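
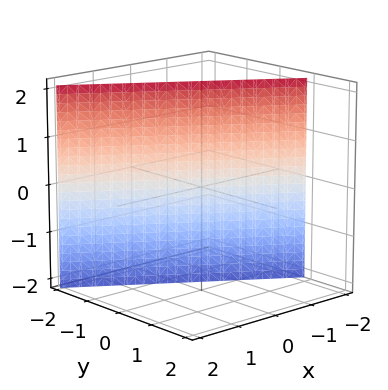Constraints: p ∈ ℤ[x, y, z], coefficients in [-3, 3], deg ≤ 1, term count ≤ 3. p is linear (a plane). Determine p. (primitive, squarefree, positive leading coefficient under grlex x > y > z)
2*x + 3*y + 2

deg p = 1. The surface is flat (a plane).
Observable constraints: it misses every integer gridline on the z-axis; it meets the x-axis at x = -1 (among the integer gridlines).
These observations pin down the coefficients.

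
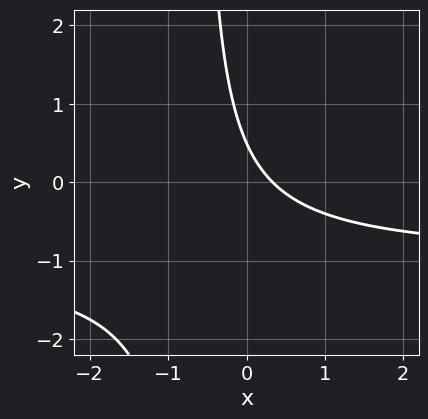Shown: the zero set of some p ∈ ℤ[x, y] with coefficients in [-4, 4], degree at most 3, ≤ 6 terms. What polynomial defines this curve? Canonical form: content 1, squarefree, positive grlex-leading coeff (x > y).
The degree is 2 — the shape is more complex than any degree-1 curve.
Solving for integer coefficients yields p as stated.

3*x*y + 3*x + 2*y - 1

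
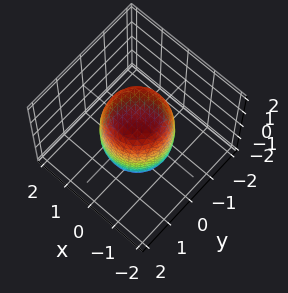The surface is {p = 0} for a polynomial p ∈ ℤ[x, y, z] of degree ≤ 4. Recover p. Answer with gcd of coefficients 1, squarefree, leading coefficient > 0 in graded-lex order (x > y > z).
2*x^4 + 4*x^2*y^2 + 2*y^4 - x^2 - y^2 + z^2 - 2

deg p = 4.
Symmetries: rotational symmetry about the z-axis ⇒ p depends on x, y only through x² + y².
From the visible intercepts: a circular section at z = 0 has radius between 1 and 2.
Assembling these constraints gives the stated polynomial.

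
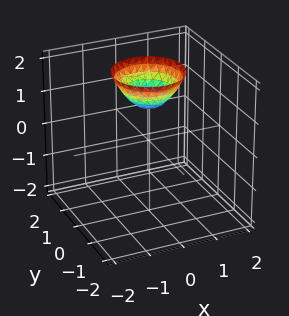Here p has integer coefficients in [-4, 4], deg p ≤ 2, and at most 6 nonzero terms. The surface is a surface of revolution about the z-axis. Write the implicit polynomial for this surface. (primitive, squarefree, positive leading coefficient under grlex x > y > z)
x^2 + y^2 - z + 1

(a) deg p = 2. No degree-1 surface has this shape.
(b) Symmetry: every cross-section ⟂ z is a circle, so x, y appear only via x² + y².
(c) Reading off the gridlines: a circular section at z = 2 has radius exactly 1; it meets the z-axis at z = 1 (among the integer gridlines); it misses every integer gridline on the x-axis.
(d) Fitting integer coefficients to these (and the overall shape) gives p.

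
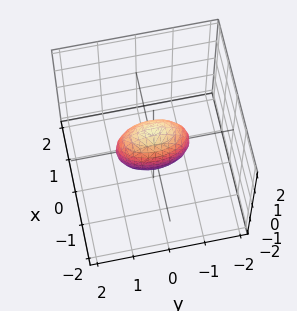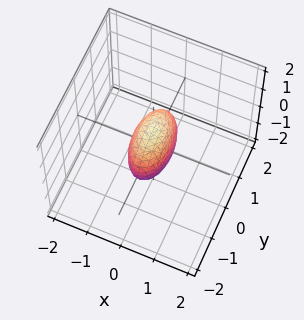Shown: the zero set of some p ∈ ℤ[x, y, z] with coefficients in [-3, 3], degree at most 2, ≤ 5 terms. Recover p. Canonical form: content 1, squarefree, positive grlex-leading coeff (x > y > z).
3*x^2 + y^2 + z^2 - 1

First, the degree is 2 — a closed, bounded, convex surface; a quadric.
Next, symmetries: mirror symmetry x ↦ −x ⇒ only even powers of x; the z ↦ −z reflection is a symmetry, so z appears only in even powers; the y ↦ −y reflection is a symmetry, so y appears only in even powers.
Then, reading off the gridlines: among the integer gridlines, it crosses the y-axis at y ∈ {-1, 1}; the z-axis gridline crossings are at z ∈ {-1, 1}.
Finally, fitting integer coefficients to these (and the overall shape) gives p.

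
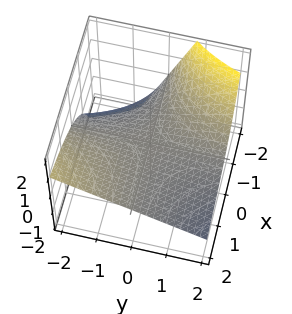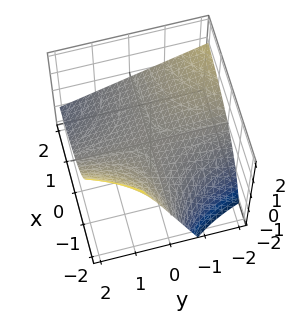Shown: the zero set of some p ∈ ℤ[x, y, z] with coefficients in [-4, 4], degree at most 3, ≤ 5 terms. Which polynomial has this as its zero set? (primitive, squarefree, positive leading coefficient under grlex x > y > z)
x*y + x*z + 3*z

1. The degree is 2 — the shape is more complex than any degree-1 surface.
2. From the axis intercepts and sections: one z-axis crossing is at z = 0; the visible x-axis segment lies entirely on the surface; the visible y-axis segment lies entirely on the surface.
3. The integer polynomial consistent with all of this is the stated p.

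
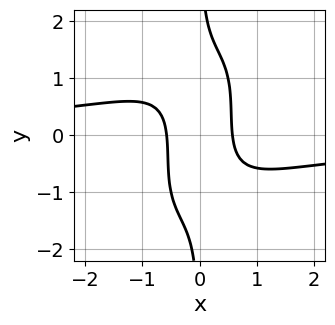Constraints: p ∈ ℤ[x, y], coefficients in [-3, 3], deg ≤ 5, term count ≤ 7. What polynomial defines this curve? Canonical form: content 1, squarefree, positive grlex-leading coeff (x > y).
2*x^3*y - 2*x^2*y^2 + x*y^3 + 3*x^2 - 1

1. The degree is 4 — the shape is more complex than any degree-3 curve.
2. Against the integer gridlines: no y-intercept at any integer in the box.
3. Putting this together gives p.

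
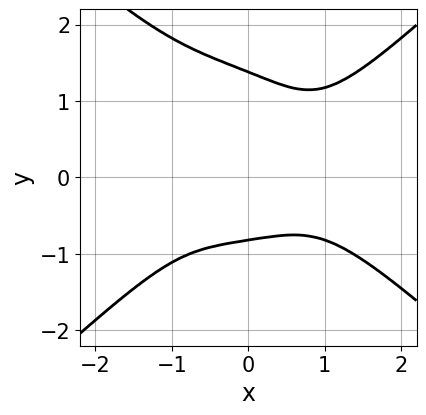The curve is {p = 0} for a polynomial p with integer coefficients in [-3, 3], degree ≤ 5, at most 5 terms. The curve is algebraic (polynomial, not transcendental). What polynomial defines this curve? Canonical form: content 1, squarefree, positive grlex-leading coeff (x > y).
(a) Degree: the shape is more complex than any degree-3 curve, so deg p = 4.
(b) Against the integer gridlines: no x-intercept at any integer in the box.
(c) Putting this together gives p.

2*x^4 - 3*y^4 - 3*x*y^2 + 3*y^3 + 3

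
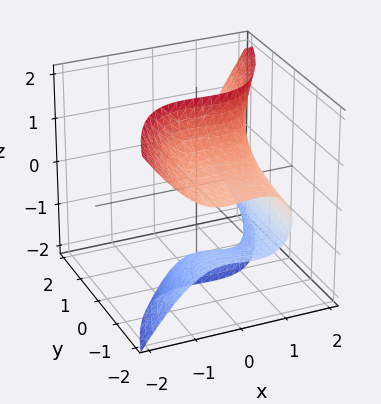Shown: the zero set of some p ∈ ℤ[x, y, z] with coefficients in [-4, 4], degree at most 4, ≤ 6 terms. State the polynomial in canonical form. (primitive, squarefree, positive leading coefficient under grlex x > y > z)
1. Degree: a generic line meets the surface in up to 3 points, so deg p = 3.
2. Observable constraints: it misses every integer gridline on the z-axis; it misses every integer gridline on the y-axis.
3. Fitting integer coefficients to these (and the overall shape) gives p.

3*x^3 - 3*y*z^2 - x - 3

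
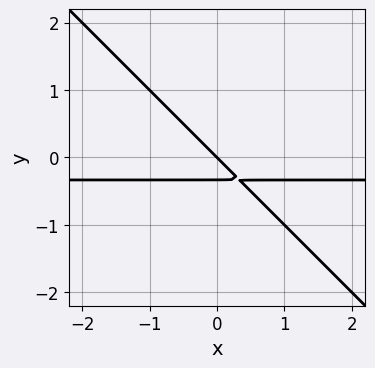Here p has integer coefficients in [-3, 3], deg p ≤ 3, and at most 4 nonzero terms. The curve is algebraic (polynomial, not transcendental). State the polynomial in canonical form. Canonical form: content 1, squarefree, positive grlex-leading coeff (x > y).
First, the degree is 2 — a generic line meets the curve in up to 2 points.
Next, reading off the gridlines: it crosses the x-axis at the gridline x = 0; one y-axis crossing is at y = 0.
Finally, together with the visible shape, these determine p as stated.

3*x*y + 3*y^2 + x + y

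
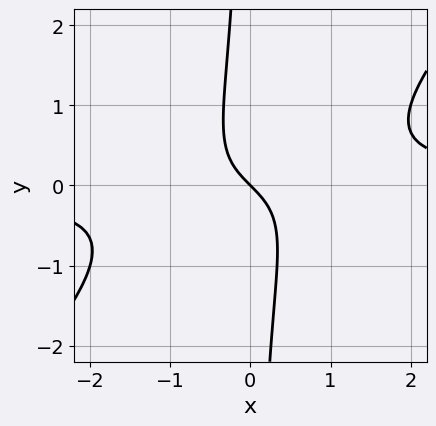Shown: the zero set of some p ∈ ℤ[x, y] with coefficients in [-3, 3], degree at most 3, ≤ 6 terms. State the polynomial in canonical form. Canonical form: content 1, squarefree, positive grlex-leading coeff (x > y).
First, deg p = 3.
Next, reading off the gridlines: it crosses the x-axis at the gridline x = 0; it crosses the y-axis at the gridline y = 0.
Finally, putting this together gives p.

3*x^2*y - 3*x*y^2 - 2*x - 2*y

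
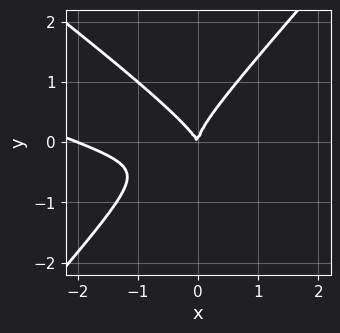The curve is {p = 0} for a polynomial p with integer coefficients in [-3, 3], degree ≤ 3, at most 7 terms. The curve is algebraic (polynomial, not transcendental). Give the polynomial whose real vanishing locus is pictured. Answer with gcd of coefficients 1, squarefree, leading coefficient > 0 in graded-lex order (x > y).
x^3 + 3*x^2*y - 3*y^3 + 2*x^2 + x*y

1. The degree is 3 — no degree-2 curve has this shape.
2. Against the integer gridlines: one y-axis crossing is at y = 0; the x-axis gridline crossings are at x ∈ {-2, 0}.
3. Matching integer coefficients to the picture gives p.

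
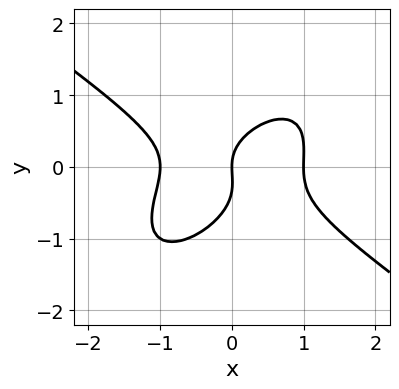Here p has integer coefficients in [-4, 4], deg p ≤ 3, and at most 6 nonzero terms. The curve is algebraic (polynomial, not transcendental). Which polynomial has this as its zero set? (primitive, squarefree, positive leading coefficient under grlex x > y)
2*x^3 - 2*x*y^2 + 3*y^3 + y^2 - 2*x

(a) Degree: no degree-2 curve has this shape, so deg p = 3.
(b) From the axis intercepts and sections: it meets the y-axis at y = 0 (among the integer gridlines); among the integer gridlines, it crosses the x-axis at x ∈ {-1, 0, 1}.
(c) Fitting integer coefficients to these (and the overall shape) gives p.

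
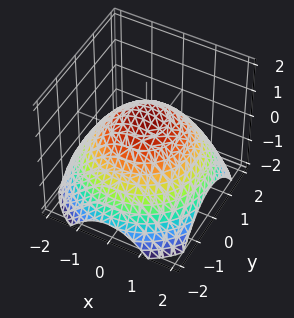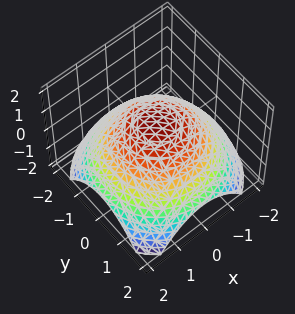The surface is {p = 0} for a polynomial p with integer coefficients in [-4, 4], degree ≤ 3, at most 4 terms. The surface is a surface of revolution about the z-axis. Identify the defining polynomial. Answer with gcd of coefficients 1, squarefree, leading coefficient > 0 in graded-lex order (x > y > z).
First, deg p = 2. No degree-1 surface has this shape.
Then, by symmetry, every cross-section ⟂ z is a circle, so x, y appear only via x² + y².
Then, checking where it meets the axes: a circular section at z = 0 has radius between 1 and 2; one z-axis crossing is at z = 1.
Finally, putting this together gives p.

x^2 + y^2 + 2*z - 2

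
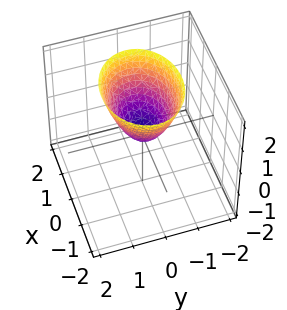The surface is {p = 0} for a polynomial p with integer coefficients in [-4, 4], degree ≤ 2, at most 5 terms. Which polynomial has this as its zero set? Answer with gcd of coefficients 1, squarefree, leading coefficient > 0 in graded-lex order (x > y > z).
2*x^2 + 3*y^2 - 2*z

deg p = 2. A paraboloid; a quadric.
Symmetries: it's symmetric under y → −y, forcing even powers of y; it's symmetric under x → −x, forcing even powers of x.
From the axis intercepts and sections: it crosses the z-axis at the gridline z = 0; one x-axis crossing is at x = 0.
Together with the visible shape, these determine p as stated.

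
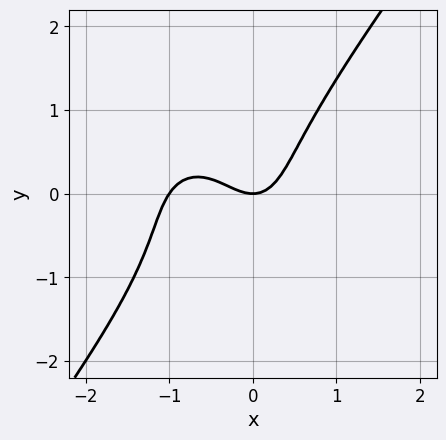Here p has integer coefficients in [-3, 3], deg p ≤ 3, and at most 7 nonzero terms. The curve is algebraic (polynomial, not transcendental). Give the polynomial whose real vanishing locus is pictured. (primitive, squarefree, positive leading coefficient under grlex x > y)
3*x^3 + x*y^2 - 2*y^3 + 3*x^2 - 2*y

Degree: a generic line meets the curve in up to 3 points, so deg p = 3.
Checking where it meets the axes: it crosses the y-axis at the gridline y = 0; among the integer gridlines, it crosses the x-axis at x ∈ {-1, 0}.
Fitting integer coefficients to these (and the overall shape) gives p.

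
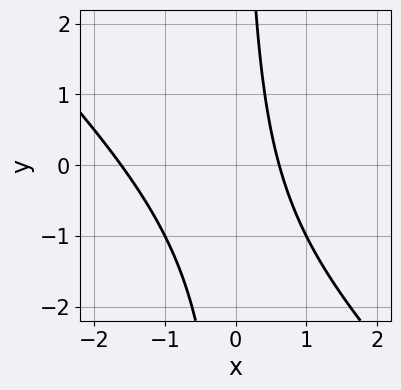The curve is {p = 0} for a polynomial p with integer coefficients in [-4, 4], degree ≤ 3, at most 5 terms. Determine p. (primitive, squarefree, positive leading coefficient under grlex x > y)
x^2 + x*y + x - 1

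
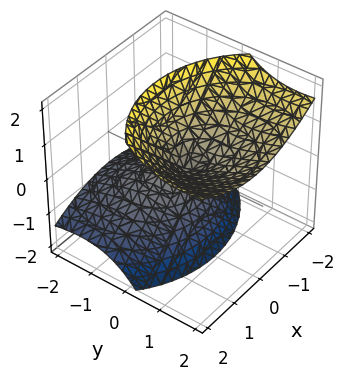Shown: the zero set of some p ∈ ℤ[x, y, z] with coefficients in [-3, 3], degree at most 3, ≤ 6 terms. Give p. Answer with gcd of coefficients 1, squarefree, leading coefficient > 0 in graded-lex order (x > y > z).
The degree is 2 — no degree-1 surface has this shape.
Reading off the gridlines: it meets the z-axis at z = 0 (among the integer gridlines); one x-axis crossing is at x = 0; it crosses the y-axis at the gridline y = 0.
These observations pin down the coefficients.

x^2 + y^2 - 2*y*z - z^2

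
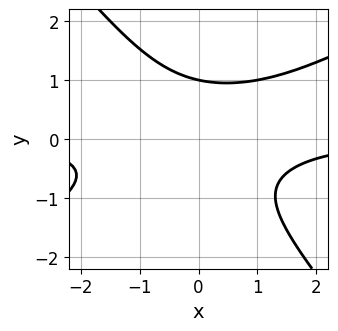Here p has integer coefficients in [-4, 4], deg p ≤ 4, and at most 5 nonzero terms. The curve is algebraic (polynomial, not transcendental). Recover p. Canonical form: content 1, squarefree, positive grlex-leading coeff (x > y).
1. Degree: a generic line meets the curve in up to 3 points, so deg p = 3.
2. Checking where it meets the axes: it crosses the y-axis at the gridline y = 1; no x-intercept at any integer in the box.
3. Solving for integer coefficients yields p as stated.

2*x^2*y - 2*x*y^2 - 3*y^3 + 3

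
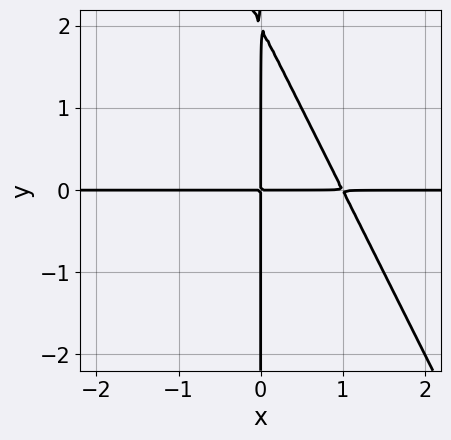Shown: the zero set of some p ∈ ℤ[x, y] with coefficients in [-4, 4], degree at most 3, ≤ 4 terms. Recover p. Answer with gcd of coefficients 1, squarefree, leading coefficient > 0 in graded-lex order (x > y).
2*x^2*y + x*y^2 - 2*x*y

(a) The degree is 3 — no degree-2 curve has this shape.
(b) Checking where it meets the axes: the visible x-axis segment lies entirely on the curve; the visible y-axis segment lies entirely on the curve.
(c) Putting this together gives p.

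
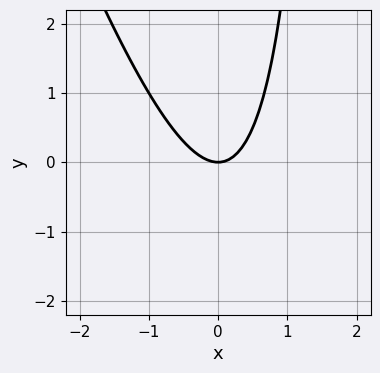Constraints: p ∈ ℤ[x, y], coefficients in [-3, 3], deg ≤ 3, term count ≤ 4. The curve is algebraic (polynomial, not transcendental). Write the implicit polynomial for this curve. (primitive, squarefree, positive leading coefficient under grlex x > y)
3*x^2 + x*y - 2*y

(a) deg p = 2. A generic line meets the curve in up to 2 points.
(b) Reading off the gridlines: it crosses the y-axis at the gridline y = 0; one x-axis crossing is at x = 0.
(c) Together with the visible shape, these determine p as stated.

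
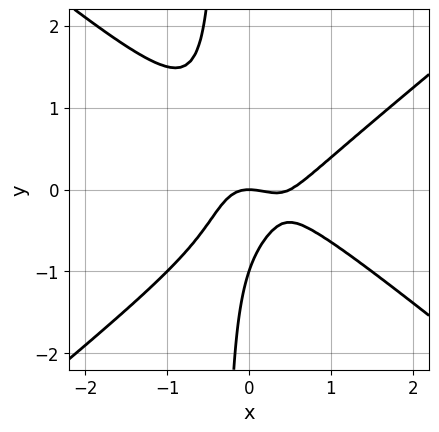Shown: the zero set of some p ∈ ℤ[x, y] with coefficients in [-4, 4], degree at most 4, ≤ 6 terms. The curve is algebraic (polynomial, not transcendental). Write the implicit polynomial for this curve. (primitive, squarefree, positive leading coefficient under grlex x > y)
2*x^3 - 3*x*y^2 - x^2 - y^2 - y

1. Degree: the shape is more complex than any degree-2 curve, so deg p = 3.
2. From the axis intercepts and sections: among the integer gridlines, it crosses the y-axis at y ∈ {-1, 0}; it meets the x-axis at x = 0 (among the integer gridlines).
3. Putting this together gives p.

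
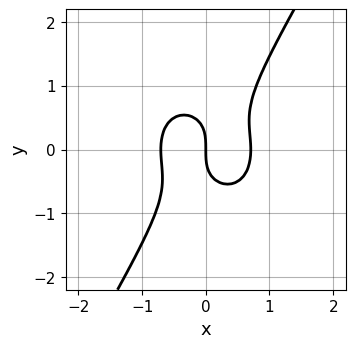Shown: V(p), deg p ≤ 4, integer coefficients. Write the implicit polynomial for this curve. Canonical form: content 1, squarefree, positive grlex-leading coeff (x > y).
1. Degree: no degree-2 curve has this shape, so deg p = 3.
2. Checking where it meets the axes: one x-axis crossing is at x = 0; it meets the y-axis at y = 0 (among the integer gridlines).
3. Matching integer coefficients to the picture gives p.

2*x^3 + x*y^2 - y^3 - x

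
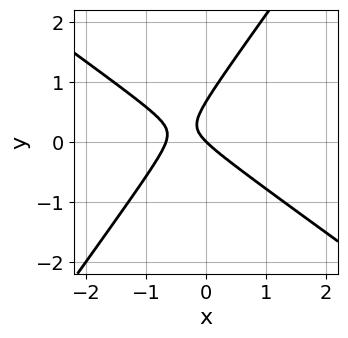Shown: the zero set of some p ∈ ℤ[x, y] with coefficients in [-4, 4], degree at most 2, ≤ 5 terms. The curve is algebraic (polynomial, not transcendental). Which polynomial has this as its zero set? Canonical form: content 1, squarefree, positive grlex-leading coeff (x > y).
3*x^2 + 2*x*y - 3*y^2 + 2*x + 2*y

1. deg p = 2. A generic line meets the curve in up to 2 points.
2. From the visible intercepts: one x-axis crossing is at x = 0; one y-axis crossing is at y = 0.
3. Solving for integer coefficients yields p as stated.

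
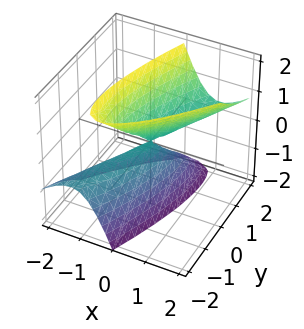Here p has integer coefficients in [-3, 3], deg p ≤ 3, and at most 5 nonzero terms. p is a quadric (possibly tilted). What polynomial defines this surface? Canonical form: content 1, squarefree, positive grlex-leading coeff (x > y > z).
3*x^2 - 3*x*y - 2*x*z + y^2 - z^2

First, the degree is 2 — a generic line meets the surface in up to 2 points.
Then, from the axis intercepts and sections: it crosses the x-axis at the gridline x = 0; it crosses the z-axis at the gridline z = 0; one y-axis crossing is at y = 0.
Finally, matching integer coefficients to the picture gives p.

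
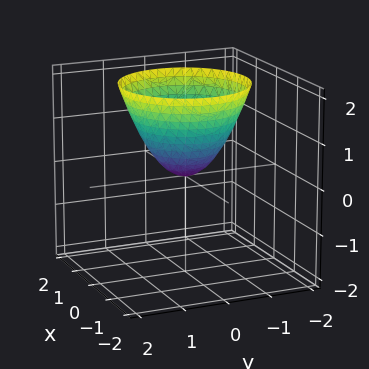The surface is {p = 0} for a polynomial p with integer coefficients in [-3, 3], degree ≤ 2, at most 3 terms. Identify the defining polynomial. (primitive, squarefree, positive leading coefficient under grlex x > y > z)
(a) deg p = 2.
(b) By symmetry, the z-axis is an axis of rotation, so x and y enter only as x² + y².
(c) Against the integer gridlines: it meets the z-axis at z = 0 (among the integer gridlines); a circular section at z = 2 has radius between 1 and 2; one y-axis crossing is at y = 0.
(d) Matching integer coefficients to the picture gives p.

x^2 + y^2 - z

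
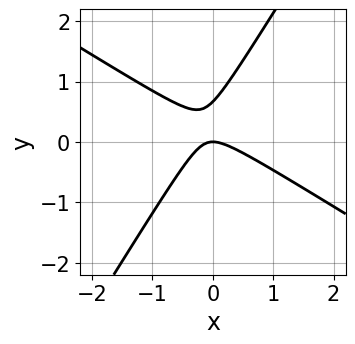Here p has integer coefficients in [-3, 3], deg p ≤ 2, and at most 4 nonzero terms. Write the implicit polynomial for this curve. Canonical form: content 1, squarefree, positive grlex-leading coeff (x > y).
1. Degree: a generic line meets the curve in up to 2 points, so deg p = 2.
2. Observable constraints: it crosses the y-axis at the gridline y = 0; it crosses the x-axis at the gridline x = 0.
3. Together with the visible shape, these determine p as stated.

3*x^2 + 3*x*y - 3*y^2 + 2*y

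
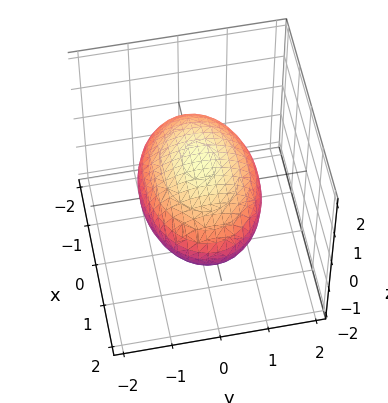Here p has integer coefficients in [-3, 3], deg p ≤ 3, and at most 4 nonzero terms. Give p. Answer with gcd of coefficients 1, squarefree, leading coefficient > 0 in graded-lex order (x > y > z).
x^2 + 2*y^2 + 3*z^2 - 3

First, the degree is 2 — a closed, bounded, convex surface; a quadric.
Next, symmetries: mirror symmetry x ↦ −x ⇒ only even powers of x; it's symmetric under z → −z, forcing even powers of z; the y ↦ −y reflection is a symmetry, so y appears only in even powers.
Next, from the visible intercepts: the z-axis gridline crossings are at z ∈ {-1, 1}.
Finally, together with the visible shape, these determine p as stated.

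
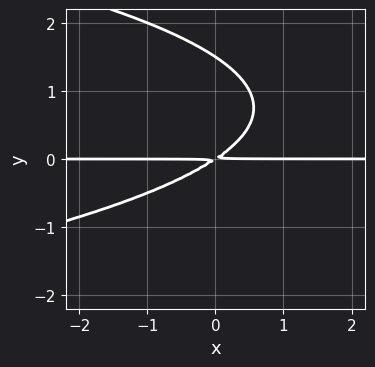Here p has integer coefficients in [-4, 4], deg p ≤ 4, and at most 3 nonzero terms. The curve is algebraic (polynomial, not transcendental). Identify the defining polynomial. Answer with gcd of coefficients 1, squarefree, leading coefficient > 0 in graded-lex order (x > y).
2*y^3 + 2*x*y - 3*y^2

(a) Degree: no degree-2 curve has this shape, so deg p = 3.
(b) Observable constraints: the visible x-axis segment lies entirely on the curve.
(c) Together with the visible shape, these determine p as stated.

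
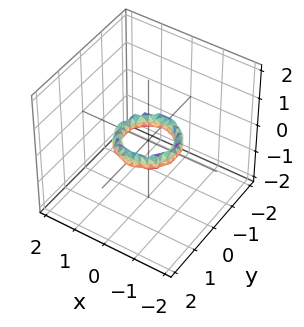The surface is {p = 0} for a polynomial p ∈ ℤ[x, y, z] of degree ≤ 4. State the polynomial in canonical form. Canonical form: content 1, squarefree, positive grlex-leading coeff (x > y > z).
2*x^4 + 4*x^2*y^2 + 2*y^4 - 3*x^2 - 3*y^2 + 2*z^2 + 1

(a) The degree is 4 — a generic line meets the surface in up to 4 points.
(b) By symmetry, every cross-section ⟂ z is a circle, so x, y appear only via x² + y².
(c) Observable constraints: the y-axis gridline crossings are at y ∈ {-1, 1}; the surface avoids every integer z-axis point in the box.
(d) Putting this together gives p. Check: (1, 0, 0) on the x-axis lies on the surface, and p(1, 0, 0) = 0. ✓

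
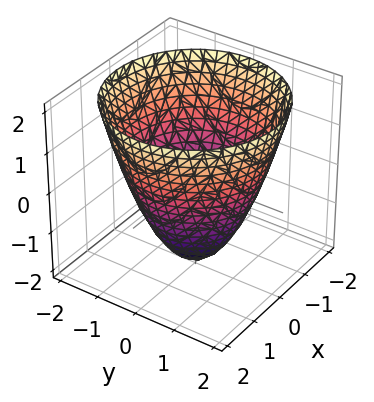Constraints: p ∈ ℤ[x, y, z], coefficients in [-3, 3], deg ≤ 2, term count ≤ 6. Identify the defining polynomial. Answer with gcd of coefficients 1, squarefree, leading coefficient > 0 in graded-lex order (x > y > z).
x^2 + y^2 - z - 2

(a) deg p = 2.
(b) By symmetry, the surface is invariant under rotation about z: p = q(x² + y², z).
(c) Against the integer gridlines: a circular section at z = 0 has radius between 1 and 2; it meets the z-axis at z = -2 (among the integer gridlines).
(d) Together with the visible shape, these determine p as stated.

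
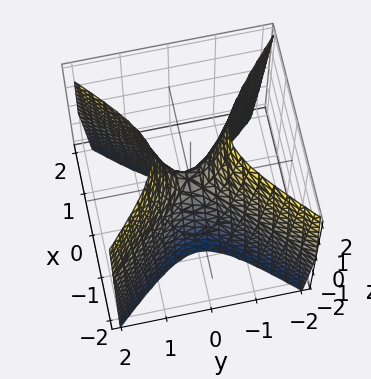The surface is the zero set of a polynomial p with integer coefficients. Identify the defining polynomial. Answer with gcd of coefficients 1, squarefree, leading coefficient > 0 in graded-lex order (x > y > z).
deg p = 2. A saddle surface; a quadric.
Symmetries: mirror symmetry x ↦ −x ⇒ only even powers of x; mirror symmetry y ↦ −y ⇒ only even powers of y.
Reading off the gridlines: it meets the y-axis at y = 0 (among the integer gridlines); it crosses the x-axis at the gridline x = 0; it crosses the z-axis at the gridline z = 0.
The integer polynomial consistent with all of this is the stated p.

3*x^2 - 3*y^2 + z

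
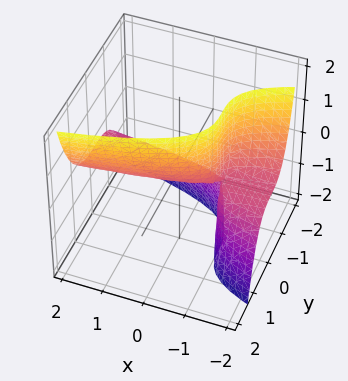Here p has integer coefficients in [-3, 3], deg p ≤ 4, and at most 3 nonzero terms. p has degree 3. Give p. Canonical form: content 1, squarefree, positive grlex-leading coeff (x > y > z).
1. deg p = 3. No degree-2 surface has this shape.
2. Checking where it meets the axes: it meets the y-axis at y = 0 (among the integer gridlines); every point of the x-axis in the box is on the surface; one z-axis crossing is at z = 0.
3. The integer polynomial consistent with all of this is the stated p.

y^3 - x*z - z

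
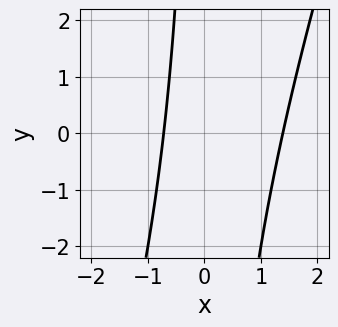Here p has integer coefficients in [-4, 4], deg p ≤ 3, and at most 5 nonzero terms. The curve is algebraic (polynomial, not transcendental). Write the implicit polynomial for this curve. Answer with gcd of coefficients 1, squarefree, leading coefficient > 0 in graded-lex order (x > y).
(a) Degree: the shape is more complex than any degree-1 curve, so deg p = 2.
(b) Against the integer gridlines: it misses every integer gridline on the y-axis.
(c) Putting this together gives p.

3*x^2 - x*y - 2*x - 3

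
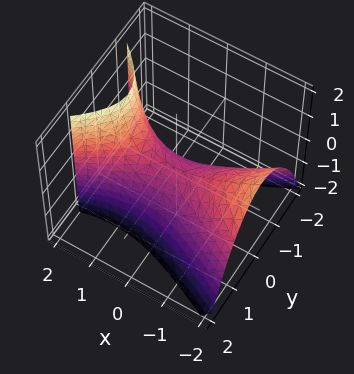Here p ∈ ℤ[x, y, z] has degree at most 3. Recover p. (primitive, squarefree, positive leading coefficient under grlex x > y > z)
First, the degree is 2 — the shape is more complex than any degree-1 surface.
Then, from the axis intercepts and sections: it crosses the x-axis at the gridline x = 0; it crosses the z-axis at the gridline z = 0; one y-axis crossing is at y = 0.
Finally, fitting integer coefficients to these (and the overall shape) gives p.

x^2 + x*z - 3*y^2 - 2*z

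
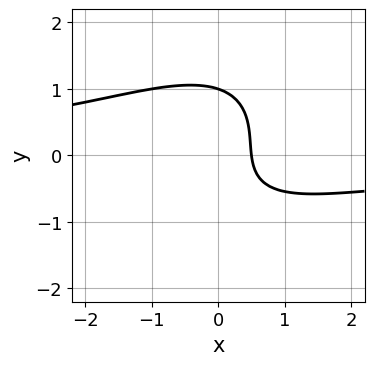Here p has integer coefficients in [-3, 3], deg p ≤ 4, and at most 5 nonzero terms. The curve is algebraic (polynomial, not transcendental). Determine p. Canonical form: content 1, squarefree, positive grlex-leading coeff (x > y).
First, deg p = 3.
Then, from the visible intercepts: it crosses the y-axis at the gridline y = 1.
Finally, together with the visible shape, these determine p as stated.

x^2*y - x*y^2 + y^3 + 2*x - 1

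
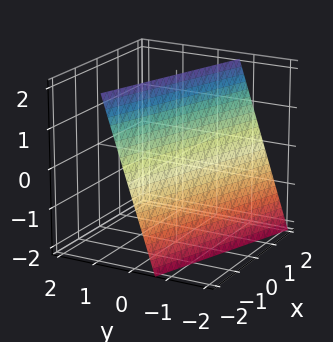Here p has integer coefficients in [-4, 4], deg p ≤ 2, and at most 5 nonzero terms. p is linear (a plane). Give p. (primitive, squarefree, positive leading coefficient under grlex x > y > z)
x + 3*y - z + 2

(a) deg p = 1. The surface is flat (a plane).
(b) From the visible intercepts: it meets the x-axis at x = -2 (among the integer gridlines); it meets the z-axis at z = 2 (among the integer gridlines).
(c) Matching integer coefficients to the picture gives p.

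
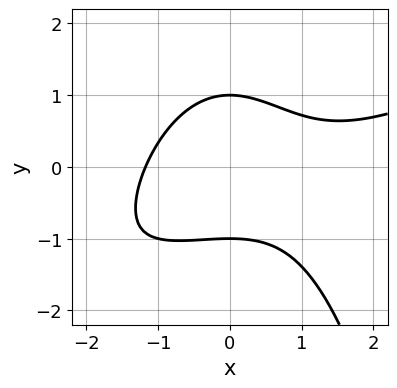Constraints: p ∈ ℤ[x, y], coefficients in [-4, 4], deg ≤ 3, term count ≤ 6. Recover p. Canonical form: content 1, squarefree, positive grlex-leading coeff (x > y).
1. Degree: a generic line meets the curve in up to 3 points, so deg p = 3.
2. From the visible intercepts: among the integer gridlines, it crosses the y-axis at y ∈ {-1, 1}.
3. Together with the visible shape, these determine p as stated.

x^3 - 2*x^2*y - x^2 - 3*y^2 + 3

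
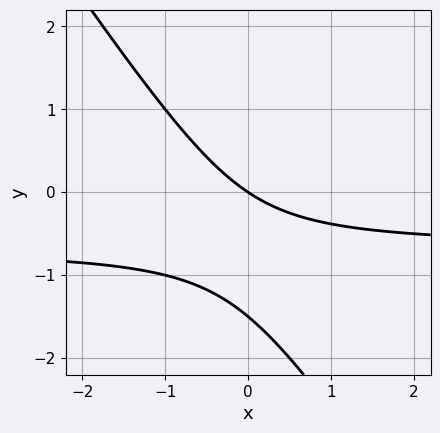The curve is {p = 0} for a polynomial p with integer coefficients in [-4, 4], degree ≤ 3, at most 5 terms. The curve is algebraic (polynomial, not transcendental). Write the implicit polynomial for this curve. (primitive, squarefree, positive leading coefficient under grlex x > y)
3*x*y + 2*y^2 + 2*x + 3*y

deg p = 2.
Observable constraints: it crosses the y-axis at the gridline y = 0; one x-axis crossing is at x = 0.
Putting this together gives p.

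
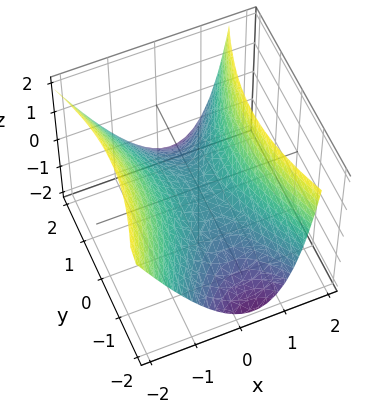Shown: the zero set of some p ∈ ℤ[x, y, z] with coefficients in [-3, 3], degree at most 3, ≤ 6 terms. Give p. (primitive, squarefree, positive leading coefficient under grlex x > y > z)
(a) The degree is 2 — no degree-1 surface has this shape.
(b) From the visible intercepts: it crosses the x-axis at the gridline x = 0; it meets the y-axis at y = 0 (among the integer gridlines).
(c) Putting this together gives p.

3*x^2 + x*z - y^2 - 3*z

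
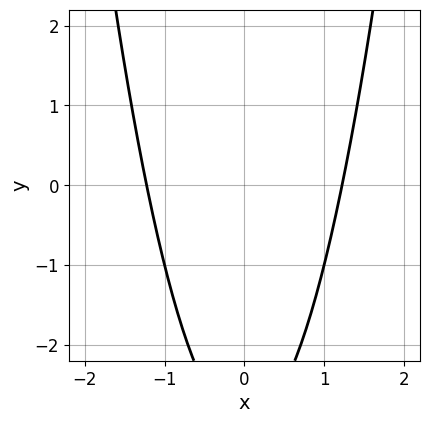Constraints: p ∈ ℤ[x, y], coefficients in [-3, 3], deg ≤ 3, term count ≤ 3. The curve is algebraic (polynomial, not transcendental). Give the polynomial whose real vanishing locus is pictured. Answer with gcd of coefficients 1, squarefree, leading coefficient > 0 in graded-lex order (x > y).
2*x^2 - y - 3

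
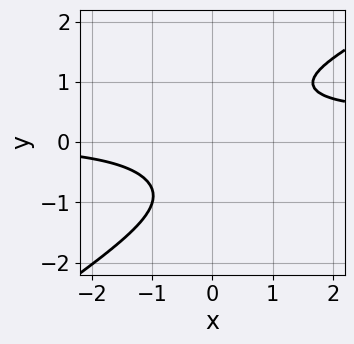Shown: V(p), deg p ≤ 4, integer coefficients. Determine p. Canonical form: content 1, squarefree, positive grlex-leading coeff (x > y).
x^2*y^2 - 2*y^4 - x^2*y + 3*x*y - 3

(a) deg p = 4. A generic line meets the curve in up to 4 points.
(b) Observable constraints: no y-intercept at any integer in the box; it misses every integer gridline on the x-axis.
(c) Solving for integer coefficients yields p as stated.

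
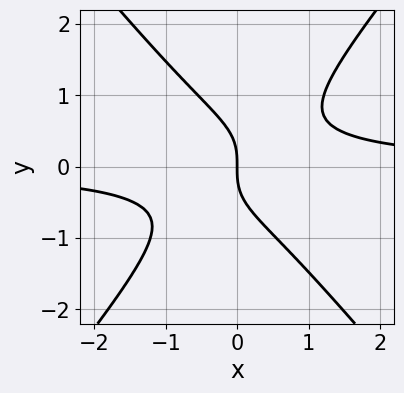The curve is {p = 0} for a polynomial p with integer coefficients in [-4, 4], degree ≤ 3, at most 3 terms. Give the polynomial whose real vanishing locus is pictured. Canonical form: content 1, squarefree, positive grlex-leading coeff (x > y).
First, deg p = 3. The shape is more complex than any degree-2 curve.
Then, from the visible intercepts: one y-axis crossing is at y = 0; it meets the x-axis at x = 0 (among the integer gridlines).
Finally, fitting integer coefficients to these (and the overall shape) gives p.

3*x^2*y - 2*y^3 - 2*x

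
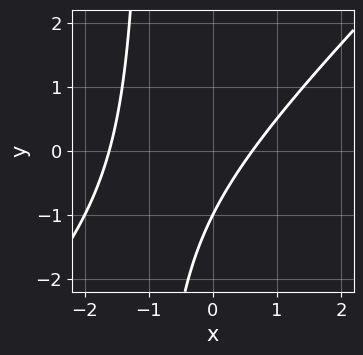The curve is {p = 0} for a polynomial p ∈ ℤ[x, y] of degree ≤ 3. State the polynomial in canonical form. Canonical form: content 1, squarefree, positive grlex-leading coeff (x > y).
x^2 - x*y + x - y - 1

(a) Degree: the shape is more complex than any degree-1 curve, so deg p = 2.
(b) From the axis intercepts and sections: one y-axis crossing is at y = -1.
(c) Together with the visible shape, these determine p as stated.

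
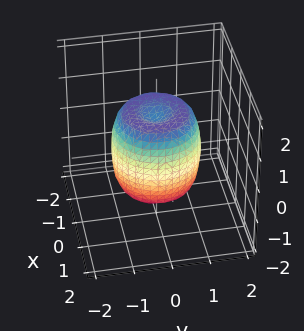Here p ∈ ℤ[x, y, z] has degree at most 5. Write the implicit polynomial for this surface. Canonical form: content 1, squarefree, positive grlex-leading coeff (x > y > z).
2*x^4 + 4*x^2*y^2 + 2*y^4 - 2*x^2 - 2*y^2 + z^2 - 1

First, deg p = 4. The shape is more complex than any degree-3 surface.
Then, by symmetry, every cross-section ⟂ z is a circle, so x, y appear only via x² + y².
Then, checking where it meets the axes: the z-axis gridline crossings are at z ∈ {-1, 1}; a circular section at z = 0 has radius between 1 and 2.
Finally, putting this together gives p.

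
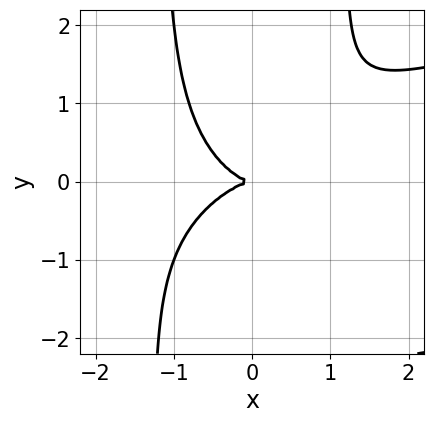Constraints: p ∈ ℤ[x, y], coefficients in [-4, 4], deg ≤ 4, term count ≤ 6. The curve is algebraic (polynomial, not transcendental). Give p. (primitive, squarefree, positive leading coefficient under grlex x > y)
2*x^2*y^2 - 2*x^3 + x^2*y - 3*y^2

First, degree: no degree-3 curve has this shape, so deg p = 4.
Then, from the visible intercepts: it meets the x-axis at x = 0 (among the integer gridlines); it meets the y-axis at y = 0 (among the integer gridlines).
Finally, solving for integer coefficients yields p as stated.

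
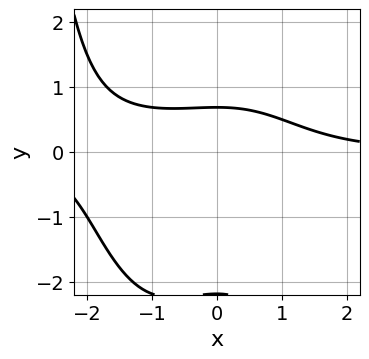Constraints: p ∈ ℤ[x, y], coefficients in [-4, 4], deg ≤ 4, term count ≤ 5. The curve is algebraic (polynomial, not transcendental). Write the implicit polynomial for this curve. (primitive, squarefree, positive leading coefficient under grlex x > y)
1. deg p = 4. A generic line meets the curve in up to 4 points.
2. From the axis intercepts and sections: the curve avoids every integer x-axis point in the box.
3. Putting this together gives p.

x^3*y + x^2*y + 2*y^2 + 3*y - 3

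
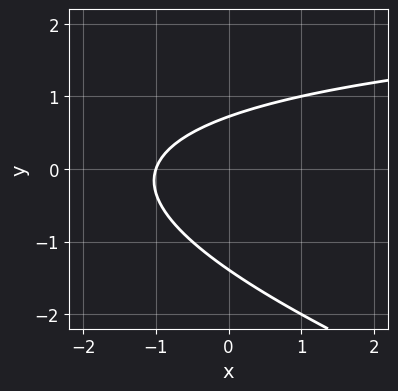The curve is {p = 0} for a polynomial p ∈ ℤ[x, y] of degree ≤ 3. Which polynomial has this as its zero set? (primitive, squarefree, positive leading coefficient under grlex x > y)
(a) Degree: no degree-1 curve has this shape, so deg p = 2.
(b) Checking where it meets the axes: one x-axis crossing is at x = -1.
(c) Assembling these constraints gives the stated polynomial.

x*y + 3*y^2 - 3*x + 2*y - 3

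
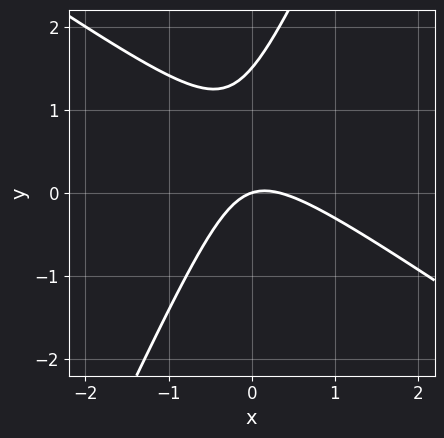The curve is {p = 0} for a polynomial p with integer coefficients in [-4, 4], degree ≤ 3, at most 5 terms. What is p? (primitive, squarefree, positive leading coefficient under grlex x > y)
3*x^2 + 3*x*y - 2*y^2 - x + 3*y

(a) The degree is 2 — a generic line meets the curve in up to 2 points.
(b) Against the integer gridlines: one x-axis crossing is at x = 0; it meets the y-axis at y = 0 (among the integer gridlines).
(c) Together with the visible shape, these determine p as stated.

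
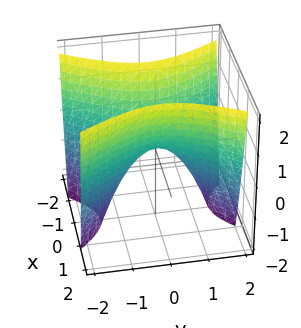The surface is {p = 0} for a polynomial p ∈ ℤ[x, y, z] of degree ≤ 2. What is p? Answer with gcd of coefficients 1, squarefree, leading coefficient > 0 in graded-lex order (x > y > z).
2*x^2 - y^2 - z

First, degree: a saddle surface; a quadric, so deg p = 2.
Next, symmetries: it's symmetric under x → −x, forcing even powers of x; it's symmetric under y → −y, forcing even powers of y.
Then, reading off the gridlines: one z-axis crossing is at z = 0; it crosses the x-axis at the gridline x = 0.
Finally, the integer polynomial consistent with all of this is the stated p.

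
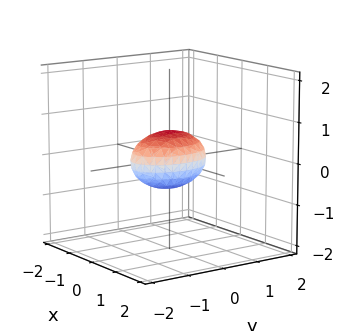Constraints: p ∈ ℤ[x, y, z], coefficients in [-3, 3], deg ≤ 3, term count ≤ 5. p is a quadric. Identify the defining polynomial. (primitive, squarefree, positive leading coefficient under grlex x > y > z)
2*x^2 + y^2 + 2*z^2 - 1

First, deg p = 2.
Then, symmetries: mirror symmetry x ↦ −x ⇒ only even powers of x; it's symmetric under z → −z, forcing even powers of z; it's symmetric under y → −y, forcing even powers of y.
Next, observable constraints: among the integer gridlines, it crosses the y-axis at y ∈ {-1, 1}.
Finally, together with the visible shape, these determine p as stated.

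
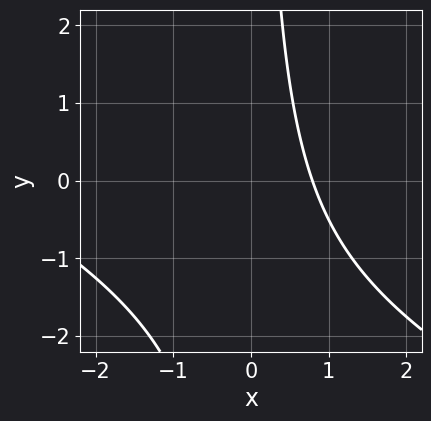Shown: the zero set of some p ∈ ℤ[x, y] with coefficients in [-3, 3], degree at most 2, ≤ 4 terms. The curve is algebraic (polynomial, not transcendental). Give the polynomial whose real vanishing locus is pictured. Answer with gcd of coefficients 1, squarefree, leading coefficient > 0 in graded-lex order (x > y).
x^2 + 2*x*y + 3*x - 3

(a) Degree: no degree-1 curve has this shape, so deg p = 2.
(b) From the axis intercepts and sections: it misses every integer gridline on the y-axis.
(c) These observations pin down the coefficients.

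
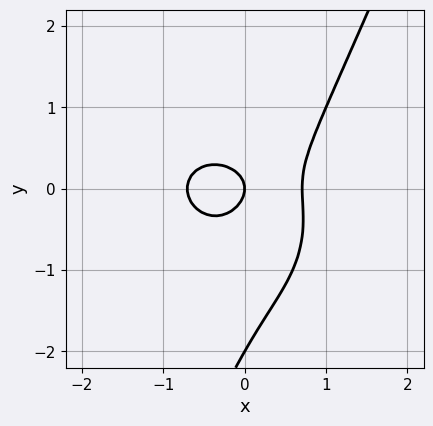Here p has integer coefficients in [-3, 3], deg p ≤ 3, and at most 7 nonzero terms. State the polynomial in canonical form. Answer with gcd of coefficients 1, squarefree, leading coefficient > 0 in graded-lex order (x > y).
First, the degree is 3 — the shape is more complex than any degree-2 curve.
Then, from the axis intercepts and sections: it meets the x-axis at x = 0 (among the integer gridlines); among the integer gridlines, it crosses the y-axis at y ∈ {-2, 0}.
Finally, matching integer coefficients to the picture gives p.

2*x^3 + 2*x*y^2 - y^3 - 2*y^2 - x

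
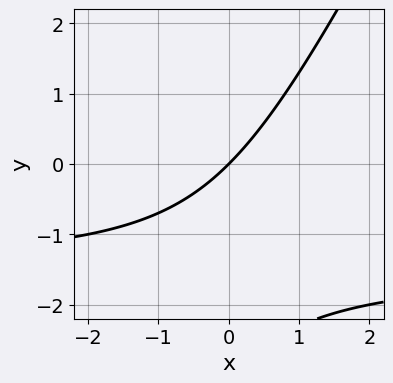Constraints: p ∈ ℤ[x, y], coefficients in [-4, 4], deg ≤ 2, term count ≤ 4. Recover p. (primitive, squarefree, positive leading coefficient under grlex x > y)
1. The degree is 2 — no degree-1 curve has this shape.
2. Against the integer gridlines: it crosses the y-axis at the gridline y = 0; one x-axis crossing is at x = 0.
3. Matching integer coefficients to the picture gives p.

2*x*y - y^2 + 3*x - 3*y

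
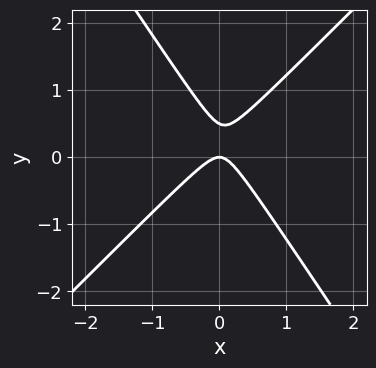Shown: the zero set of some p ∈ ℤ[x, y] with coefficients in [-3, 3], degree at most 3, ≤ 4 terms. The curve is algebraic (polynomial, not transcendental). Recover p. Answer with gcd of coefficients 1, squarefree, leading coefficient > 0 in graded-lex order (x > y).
3*x^2 - x*y - 2*y^2 + y

First, deg p = 2. No degree-1 curve has this shape.
Then, reading off the gridlines: one y-axis crossing is at y = 0; one x-axis crossing is at x = 0.
Finally, these observations pin down the coefficients.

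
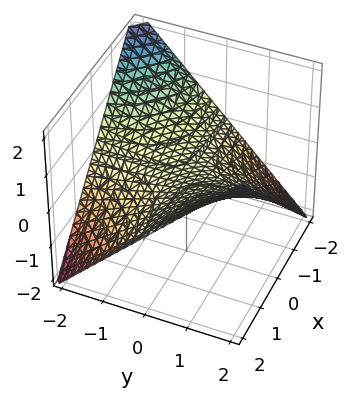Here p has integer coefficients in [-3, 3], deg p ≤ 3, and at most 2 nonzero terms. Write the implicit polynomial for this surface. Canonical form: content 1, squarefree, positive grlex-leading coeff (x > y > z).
(a) The degree is 2 — a saddle surface; a quadric.
(b) Checking where it meets the axes: it crosses the z-axis at the gridline z = 0; every point of the x-axis in the box is on the surface.
(c) The integer polynomial consistent with all of this is the stated p. Check: (0, 2, 0) on the y-axis lies on the surface, and p(0, 2, 0) = 0. ✓

x*y - 2*z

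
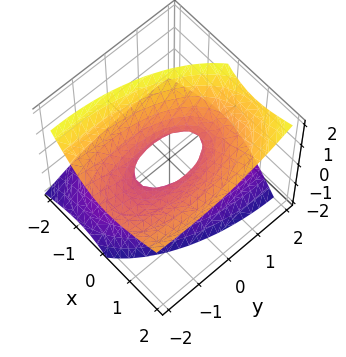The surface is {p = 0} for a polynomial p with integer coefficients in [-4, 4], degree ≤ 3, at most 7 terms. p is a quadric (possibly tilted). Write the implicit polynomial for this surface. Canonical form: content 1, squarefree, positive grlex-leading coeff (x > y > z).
(a) The degree is 2 — a generic line meets the surface in up to 2 points.
(b) From the visible intercepts: among the integer gridlines, it crosses the y-axis at y ∈ {-1, 1}; no z-intercept at any integer in the box.
(c) The integer polynomial consistent with all of this is the stated p.

3*x^2 - 3*x*z + y^2 + 2*y*z - 3*z^2 - 1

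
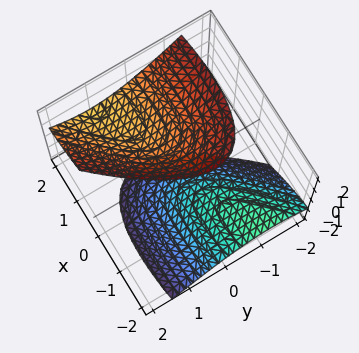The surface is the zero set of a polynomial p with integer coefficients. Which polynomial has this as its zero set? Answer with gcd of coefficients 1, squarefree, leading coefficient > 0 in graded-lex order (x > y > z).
x^2 - 3*x*y - 3*x*z + 3*y^2 - 2*z^2 + 3

First, I count 2 distinct pieces. Treating them together as one polynomial.
Next, degree: the shape is more complex than any degree-1 surface, so deg p = 2.
Next, checking where it meets the axes: no x-intercept at any integer in the box; no y-intercept at any integer in the box.
Finally, solving for integer coefficients yields p as stated.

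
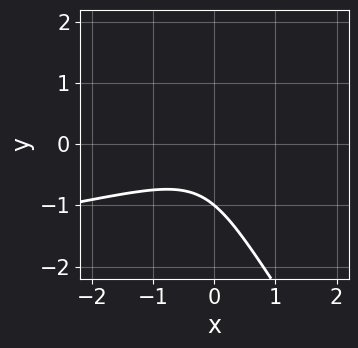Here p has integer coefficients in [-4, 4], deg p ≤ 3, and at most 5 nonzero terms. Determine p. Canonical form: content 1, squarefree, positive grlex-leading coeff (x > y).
3*x*y^2 + 2*y^3 + 2*x^2 - 2*x*y + 2

First, the degree is 3 — the shape is more complex than any degree-2 curve.
Next, from the visible intercepts: it crosses the y-axis at the gridline y = -1; the curve avoids every integer x-axis point in the box.
Finally, matching integer coefficients to the picture gives p.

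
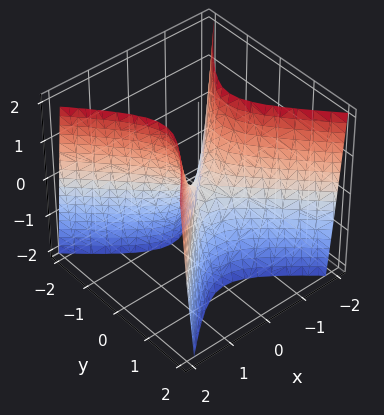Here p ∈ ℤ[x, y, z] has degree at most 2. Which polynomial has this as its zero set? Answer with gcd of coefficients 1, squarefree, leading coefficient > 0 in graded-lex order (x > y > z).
(a) The degree is 2 — a saddle surface; a quadric.
(b) Symmetries: it's symmetric under y → −y, forcing even powers of y; mirror symmetry x ↦ −x ⇒ only even powers of x.
(c) From the visible intercepts: one x-axis crossing is at x = 0; it meets the y-axis at y = 0 (among the integer gridlines); it meets the z-axis at z = 0 (among the integer gridlines).
(d) Together with the visible shape, these determine p as stated.

3*x^2 - 3*y^2 - z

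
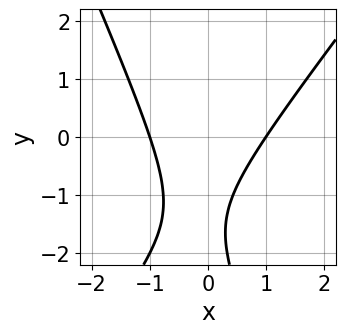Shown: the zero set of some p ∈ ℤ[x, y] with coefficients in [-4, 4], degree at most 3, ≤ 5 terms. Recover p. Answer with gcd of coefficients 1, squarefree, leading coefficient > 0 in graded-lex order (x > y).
3*x^2 - x*y - y^2 - 3*y - 3

1. deg p = 2. No degree-1 curve has this shape.
2. Reading off the gridlines: the x-axis gridline crossings are at x ∈ {-1, 1}; the curve avoids every integer y-axis point in the box.
3. The integer polynomial consistent with all of this is the stated p.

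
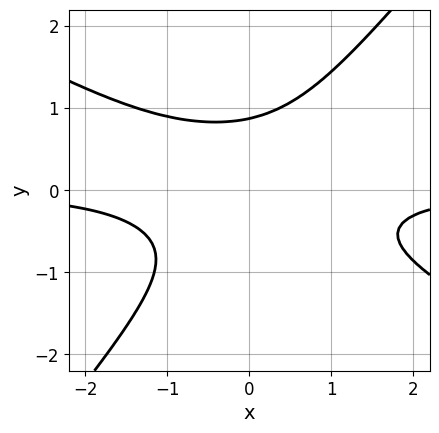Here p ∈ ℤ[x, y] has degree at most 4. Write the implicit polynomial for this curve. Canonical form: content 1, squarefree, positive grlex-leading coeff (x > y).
2*x^2*y + 2*x*y^2 - 3*y^3 + 2

1. Degree: a generic line meets the curve in up to 3 points, so deg p = 3.
2. Observable constraints: it misses every integer gridline on the x-axis.
3. Putting this together gives p.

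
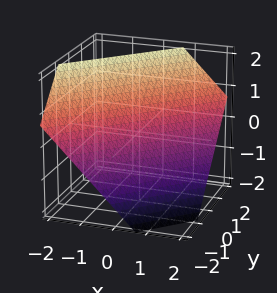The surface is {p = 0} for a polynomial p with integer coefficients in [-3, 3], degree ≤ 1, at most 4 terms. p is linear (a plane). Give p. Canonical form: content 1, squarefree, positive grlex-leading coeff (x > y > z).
3*x - 3*y + 3*z - 2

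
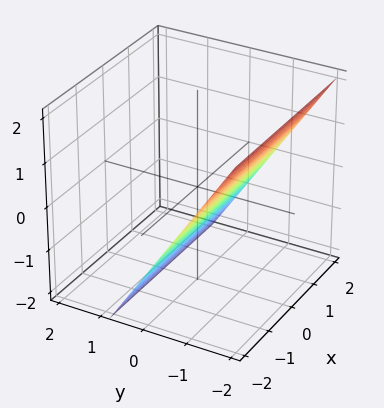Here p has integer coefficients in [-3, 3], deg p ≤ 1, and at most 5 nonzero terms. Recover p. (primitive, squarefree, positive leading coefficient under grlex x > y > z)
3*y + 2*z + 2

(a) deg p = 1. The surface is flat (a plane).
(b) From the axis intercepts and sections: it misses every integer gridline on the x-axis; one z-axis crossing is at z = -1.
(c) Putting this together gives p.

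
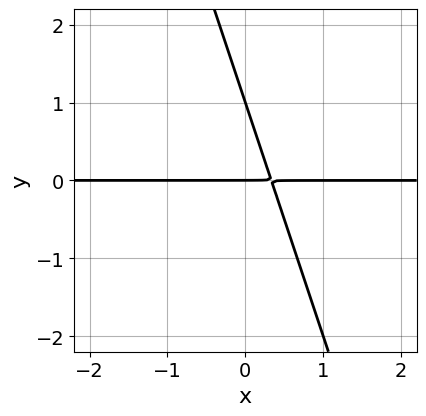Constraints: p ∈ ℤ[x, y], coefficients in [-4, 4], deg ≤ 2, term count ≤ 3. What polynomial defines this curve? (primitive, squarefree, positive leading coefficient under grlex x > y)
3*x*y + y^2 - y

1. deg p = 2. The shape is more complex than any degree-1 curve.
2. Reading off the gridlines: the visible x-axis segment lies entirely on the curve; the y-axis gridline crossings are at y ∈ {0, 1}.
3. The integer polynomial consistent with all of this is the stated p.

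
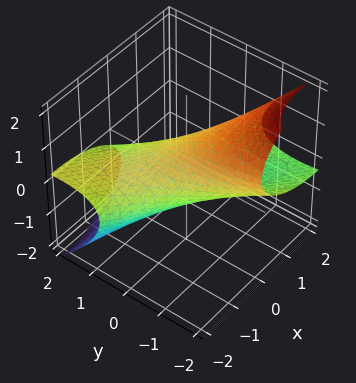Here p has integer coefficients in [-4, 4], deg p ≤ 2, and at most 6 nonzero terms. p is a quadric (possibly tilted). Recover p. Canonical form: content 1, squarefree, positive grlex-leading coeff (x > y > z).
x^2 + 2*x*y + y^2 + 3*y*z + 3*z^2 - 2

(a) Degree: no degree-1 surface has this shape, so deg p = 2.
(b) Putting this together gives p.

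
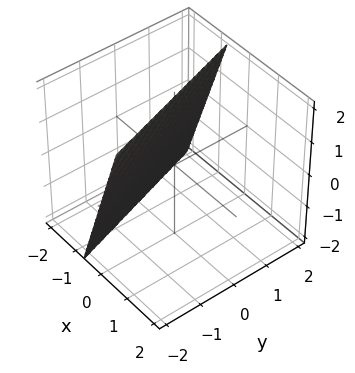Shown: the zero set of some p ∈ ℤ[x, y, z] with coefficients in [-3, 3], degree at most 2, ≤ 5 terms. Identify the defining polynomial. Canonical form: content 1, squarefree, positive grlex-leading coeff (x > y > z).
First, degree: every cross-section is a straight line — this is a plane, so deg p = 1.
Next, checking where it meets the axes: one z-axis crossing is at z = 2; one y-axis crossing is at y = -2.
Finally, putting this together gives p.

3*x + y - z + 2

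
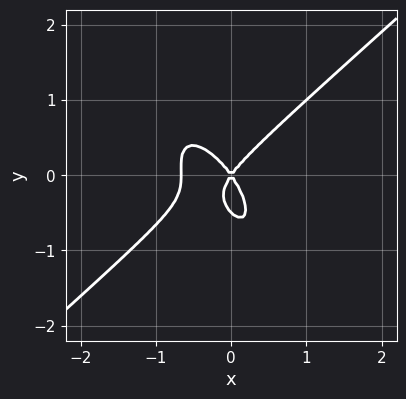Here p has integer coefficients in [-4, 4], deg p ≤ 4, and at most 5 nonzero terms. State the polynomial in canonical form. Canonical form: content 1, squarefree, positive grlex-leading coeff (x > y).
3*x^3 - 2*x*y^2 - 2*y^3 + 2*x^2 - y^2

First, deg p = 3. A generic line meets the curve in up to 3 points.
Next, from the axis intercepts and sections: one x-axis crossing is at x = 0; it crosses the y-axis at the gridline y = 0.
Finally, matching integer coefficients to the picture gives p.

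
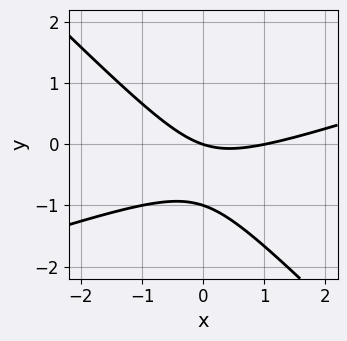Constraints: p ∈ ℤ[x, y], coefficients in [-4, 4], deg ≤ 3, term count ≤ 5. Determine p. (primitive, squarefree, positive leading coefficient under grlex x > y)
x^2 - 2*x*y - 3*y^2 - x - 3*y

First, degree: a generic line meets the curve in up to 2 points, so deg p = 2.
Then, from the axis intercepts and sections: the x-axis gridline crossings are at x ∈ {0, 1}; among the integer gridlines, it crosses the y-axis at y ∈ {-1, 0}.
Finally, together with the visible shape, these determine p as stated.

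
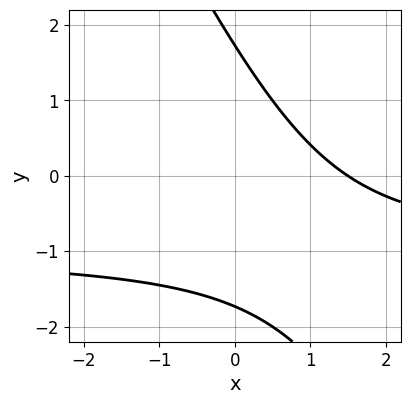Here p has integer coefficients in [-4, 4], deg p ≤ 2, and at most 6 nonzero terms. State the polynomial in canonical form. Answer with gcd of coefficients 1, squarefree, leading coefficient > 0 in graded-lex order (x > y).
2*x*y + y^2 + 2*x - 3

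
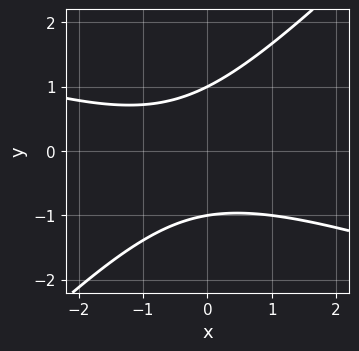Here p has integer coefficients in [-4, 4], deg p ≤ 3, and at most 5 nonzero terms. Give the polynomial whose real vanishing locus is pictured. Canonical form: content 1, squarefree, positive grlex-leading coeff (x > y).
(a) deg p = 2. No degree-1 curve has this shape.
(b) Reading off the gridlines: among the integer gridlines, it crosses the y-axis at y ∈ {-1, 1}; no x-intercept at any integer in the box.
(c) Matching integer coefficients to the picture gives p.

x^2 + 2*x*y - 3*y^2 + x + 3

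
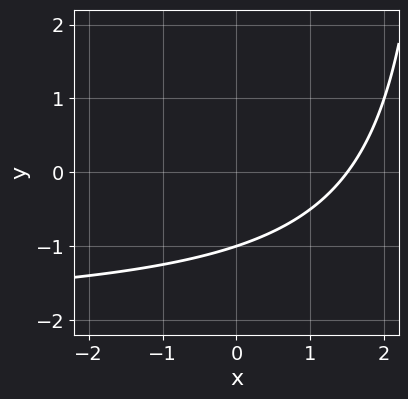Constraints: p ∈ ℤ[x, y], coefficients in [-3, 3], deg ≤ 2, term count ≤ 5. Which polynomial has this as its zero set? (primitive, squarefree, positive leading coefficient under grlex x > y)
1. Degree: no degree-1 curve has this shape, so deg p = 2.
2. Observable constraints: it meets the y-axis at y = -1 (among the integer gridlines).
3. Putting this together gives p.

x*y + 2*x - 3*y - 3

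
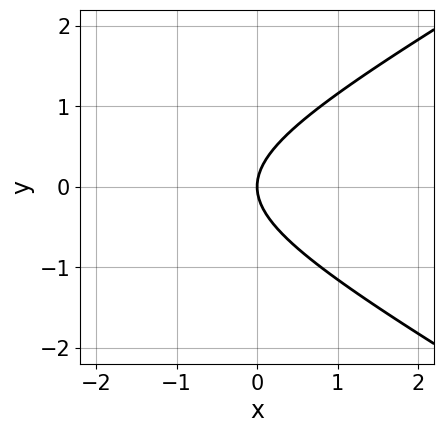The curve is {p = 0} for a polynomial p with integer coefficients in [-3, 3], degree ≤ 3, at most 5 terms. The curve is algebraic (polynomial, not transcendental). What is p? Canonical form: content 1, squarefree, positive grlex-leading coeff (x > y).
x^2 - 3*y^2 + 3*x

(a) Degree: no degree-1 curve has this shape, so deg p = 2.
(b) Symmetries: mirror symmetry y ↦ −y ⇒ only even powers of y.
(c) From the axis intercepts and sections: it crosses the x-axis at the gridline x = 0; it meets the y-axis at y = 0 (among the integer gridlines).
(d) Matching integer coefficients to the picture gives p.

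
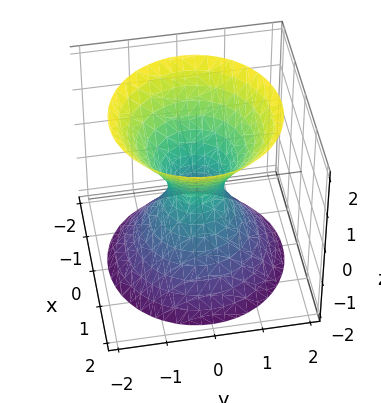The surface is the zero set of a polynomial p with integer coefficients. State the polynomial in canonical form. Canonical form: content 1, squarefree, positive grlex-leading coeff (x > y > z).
The degree is 2 — an hourglass — one-sheet hyperboloid; a quadric.
By symmetry, the surface is invariant under rotation about z: p = q(x² + y², z); mirror symmetry z ↦ −z ⇒ only even powers of z.
From the visible intercepts: it misses every integer gridline on the z-axis; a circular section at z = 0 has radius between 0 and 1.
Matching integer coefficients to the picture gives p.

3*x^2 + 3*y^2 - 2*z^2 - 1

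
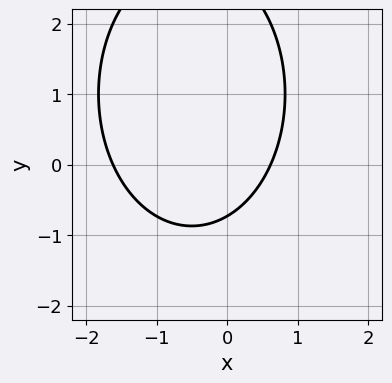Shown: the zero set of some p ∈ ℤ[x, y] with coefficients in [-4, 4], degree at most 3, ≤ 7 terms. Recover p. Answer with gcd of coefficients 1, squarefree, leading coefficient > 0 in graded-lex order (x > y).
First, deg p = 2.
Finally, the integer polynomial consistent with all of this is the stated p.

2*x^2 + y^2 + 2*x - 2*y - 2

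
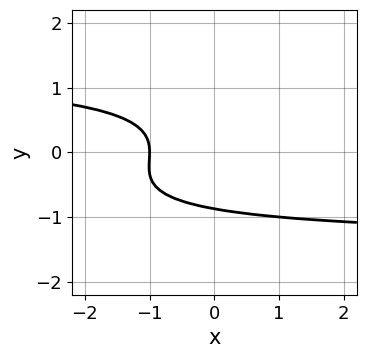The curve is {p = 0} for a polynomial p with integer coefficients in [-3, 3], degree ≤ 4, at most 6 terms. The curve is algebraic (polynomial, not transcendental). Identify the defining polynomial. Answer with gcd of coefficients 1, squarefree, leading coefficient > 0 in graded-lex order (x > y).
x*y^2 - 3*y^3 - 2*x - 2

1. deg p = 3. No degree-2 curve has this shape.
2. Observable constraints: it crosses the x-axis at the gridline x = -1.
3. The integer polynomial consistent with all of this is the stated p.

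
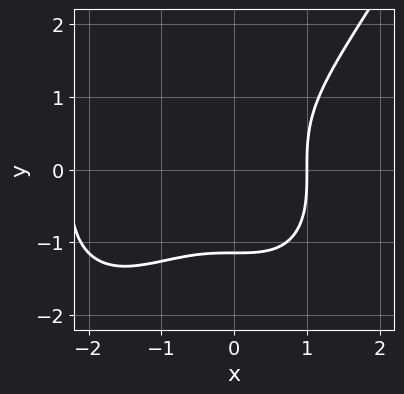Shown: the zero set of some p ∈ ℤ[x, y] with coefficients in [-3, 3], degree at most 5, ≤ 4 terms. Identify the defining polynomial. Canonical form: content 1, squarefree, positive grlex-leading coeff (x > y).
x^4 + 2*x^3 - 2*y^3 - 3

(a) The degree is 4 — no degree-3 curve has this shape.
(b) From the visible intercepts: it meets the x-axis at x = 1 (among the integer gridlines).
(c) Together with the visible shape, these determine p as stated.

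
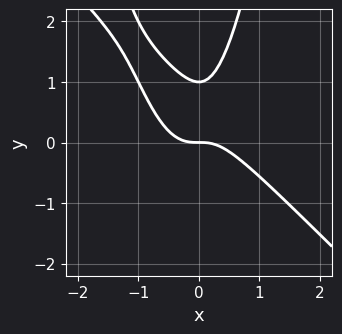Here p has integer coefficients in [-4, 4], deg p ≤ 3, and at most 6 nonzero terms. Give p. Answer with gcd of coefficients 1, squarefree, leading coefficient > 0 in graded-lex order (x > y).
The degree is 3 — no degree-2 curve has this shape.
Checking where it meets the axes: one x-axis crossing is at x = 0; the y-axis gridline crossings are at y ∈ {0, 1}.
The integer polynomial consistent with all of this is the stated p.

2*x^3 + 2*x^2*y - y^2 + y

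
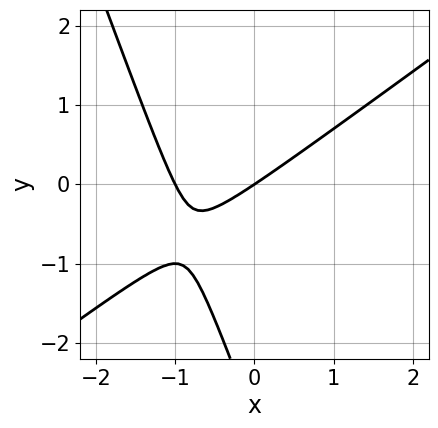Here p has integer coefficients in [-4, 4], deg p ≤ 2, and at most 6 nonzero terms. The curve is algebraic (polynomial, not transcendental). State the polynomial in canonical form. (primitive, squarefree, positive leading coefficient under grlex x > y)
2*x^2 - 2*x*y - y^2 + 2*x - 3*y

(a) deg p = 2. The shape is more complex than any degree-1 curve.
(b) Observable constraints: it crosses the y-axis at the gridline y = 0; among the integer gridlines, it crosses the x-axis at x ∈ {-1, 0}.
(c) Matching integer coefficients to the picture gives p.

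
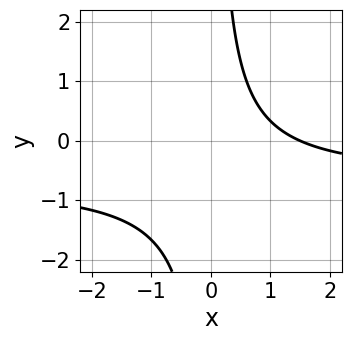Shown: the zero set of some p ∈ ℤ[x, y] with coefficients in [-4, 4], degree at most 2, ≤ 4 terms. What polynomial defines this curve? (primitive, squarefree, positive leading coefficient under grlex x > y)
The degree is 2 — no degree-1 curve has this shape.
Checking where it meets the axes: no y-intercept at any integer in the box.
Matching integer coefficients to the picture gives p.

3*x*y + 2*x - 3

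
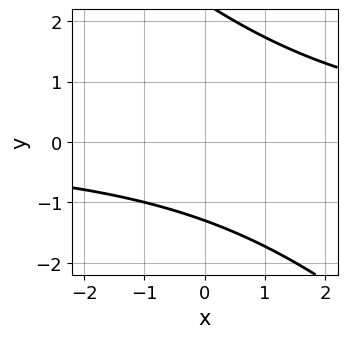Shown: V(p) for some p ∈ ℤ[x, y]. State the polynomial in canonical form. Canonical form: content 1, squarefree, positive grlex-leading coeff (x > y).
x*y + y^2 - y - 3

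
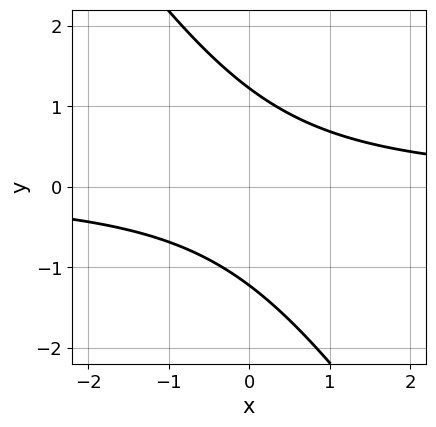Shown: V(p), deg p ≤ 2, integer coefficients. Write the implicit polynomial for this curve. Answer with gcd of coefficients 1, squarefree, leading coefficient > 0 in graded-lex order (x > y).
1. deg p = 2.
2. From the visible intercepts: no x-intercept at any integer in the box.
3. Together with the visible shape, these determine p as stated.

3*x*y + 2*y^2 - 3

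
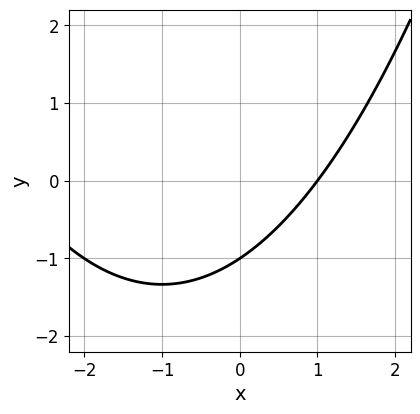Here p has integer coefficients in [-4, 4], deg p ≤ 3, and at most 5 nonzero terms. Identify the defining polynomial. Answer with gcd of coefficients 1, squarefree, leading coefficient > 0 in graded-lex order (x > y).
deg p = 2.
Reading off the gridlines: it crosses the x-axis at the gridline x = 1; it crosses the y-axis at the gridline y = -1.
These observations pin down the coefficients.

x^2 + 2*x - 3*y - 3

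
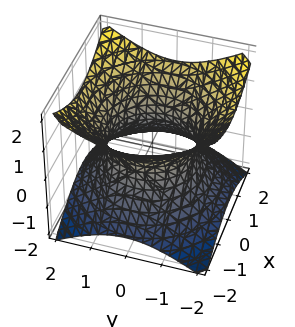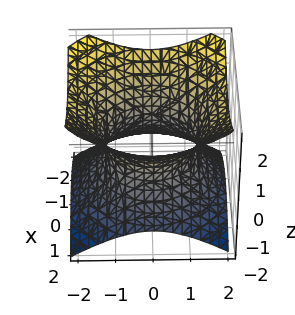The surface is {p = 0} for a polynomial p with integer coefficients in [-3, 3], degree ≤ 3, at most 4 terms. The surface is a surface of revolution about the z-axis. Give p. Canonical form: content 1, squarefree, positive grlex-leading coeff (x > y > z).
2*x^2 + 2*y^2 - 3*z^2 - 3

1. The degree is 2 — a generic line meets the surface in up to 2 points.
2. Symmetries: rotational symmetry about the z-axis ⇒ p depends on x, y only through x² + y².
3. Reading off the gridlines: no z-intercept at any integer in the box; a circular section at z = -1 has radius between 1 and 2.
4. Fitting integer coefficients to these (and the overall shape) gives p.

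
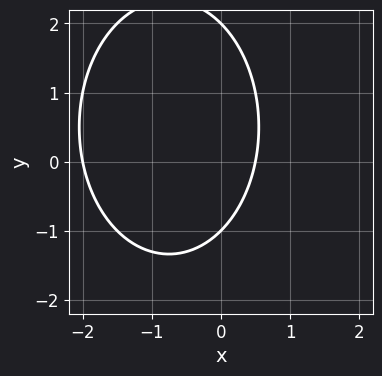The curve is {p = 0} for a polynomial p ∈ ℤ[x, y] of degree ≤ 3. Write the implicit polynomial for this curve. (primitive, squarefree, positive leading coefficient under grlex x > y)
1. deg p = 2.
2. Observable constraints: it crosses the x-axis at the gridline x = -2; among the integer gridlines, it crosses the y-axis at y ∈ {-1, 2}.
3. Solving for integer coefficients yields p as stated.

2*x^2 + y^2 + 3*x - y - 2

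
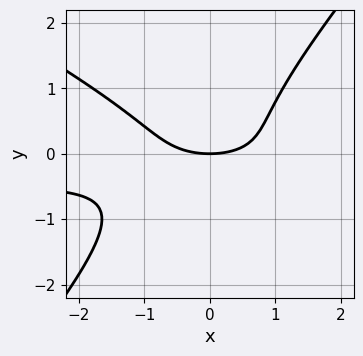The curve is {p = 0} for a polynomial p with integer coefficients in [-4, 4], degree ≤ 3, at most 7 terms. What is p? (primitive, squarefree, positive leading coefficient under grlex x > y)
2*x^2*y + 2*x*y^2 - 3*y^3 + x^2 - 3*y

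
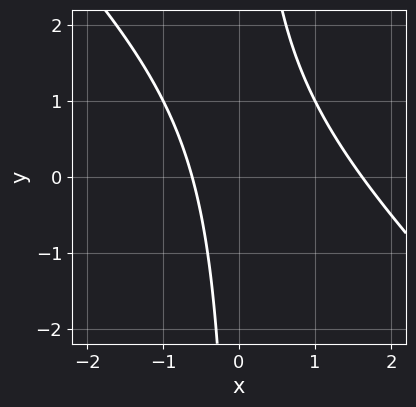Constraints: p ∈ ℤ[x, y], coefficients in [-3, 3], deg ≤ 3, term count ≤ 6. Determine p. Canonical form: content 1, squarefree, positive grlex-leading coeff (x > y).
x^2 + x*y - x - 1

(a) The degree is 2 — a generic line meets the curve in up to 2 points.
(b) Observable constraints: the curve avoids every integer y-axis point in the box.
(c) Fitting integer coefficients to these (and the overall shape) gives p.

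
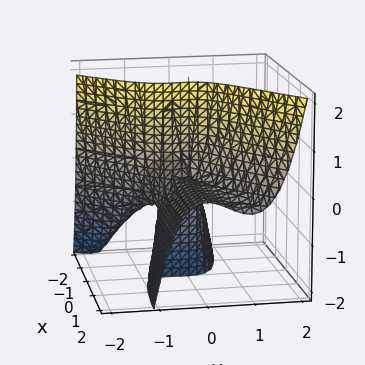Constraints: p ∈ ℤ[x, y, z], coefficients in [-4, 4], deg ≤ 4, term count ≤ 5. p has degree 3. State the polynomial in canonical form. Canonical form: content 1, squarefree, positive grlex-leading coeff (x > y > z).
(a) deg p = 3. A generic line meets the surface in up to 3 points.
(b) From the axis intercepts and sections: the visible z-axis segment lies entirely on the surface; every point of the x-axis in the box is on the surface.
(c) Solving for integer coefficients yields p as stated.

3*x*y^2 - 3*y^3 + 2*x*z - 2*y^2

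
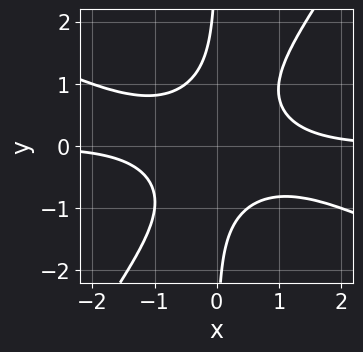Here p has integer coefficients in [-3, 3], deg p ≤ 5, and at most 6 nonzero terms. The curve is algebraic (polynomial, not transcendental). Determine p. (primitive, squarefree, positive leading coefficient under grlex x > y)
2*x^3*y + 3*x^2*y^2 - 3*x*y^3 - 2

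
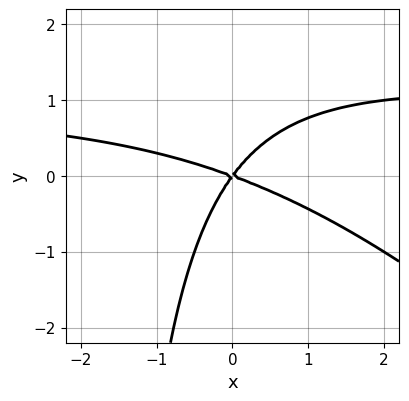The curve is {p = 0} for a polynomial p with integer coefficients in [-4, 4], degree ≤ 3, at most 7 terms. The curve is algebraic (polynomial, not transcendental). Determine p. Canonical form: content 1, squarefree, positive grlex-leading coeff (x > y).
First, degree: the shape is more complex than any degree-2 curve, so deg p = 3.
Next, from the visible intercepts: one y-axis crossing is at y = 0; it crosses the x-axis at the gridline x = 0.
Finally, fitting integer coefficients to these (and the overall shape) gives p.

x^2*y + x*y^2 - x^2 - 2*x*y + 2*y^2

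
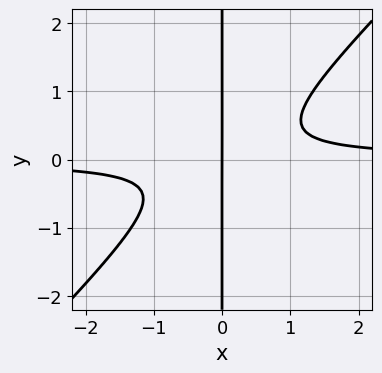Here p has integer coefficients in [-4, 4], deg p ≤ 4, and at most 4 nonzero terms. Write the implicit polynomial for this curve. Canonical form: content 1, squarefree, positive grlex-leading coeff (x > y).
First, degree: no degree-2 curve has this shape, so deg p = 3.
Then, observable constraints: the visible y-axis segment lies entirely on the curve; it meets the x-axis at x = 0 (among the integer gridlines).
Finally, these observations pin down the coefficients.

3*x^2*y - 3*x*y^2 - x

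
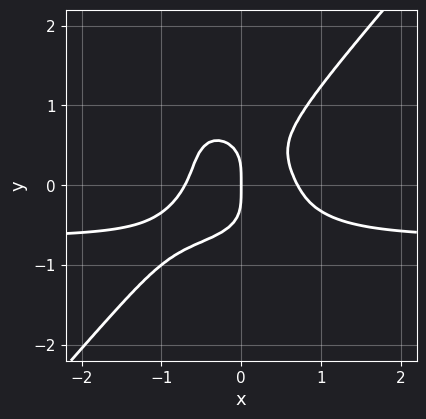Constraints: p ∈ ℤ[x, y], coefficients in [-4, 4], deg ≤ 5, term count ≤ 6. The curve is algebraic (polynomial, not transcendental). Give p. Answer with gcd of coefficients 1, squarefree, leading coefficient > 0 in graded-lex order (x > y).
3*x^3*y - 2*y^4 + 2*x^3 - x

deg p = 4. A generic line meets the curve in up to 4 points.
Checking where it meets the axes: it meets the y-axis at y = 0 (among the integer gridlines); it crosses the x-axis at the gridline x = 0.
Matching integer coefficients to the picture gives p.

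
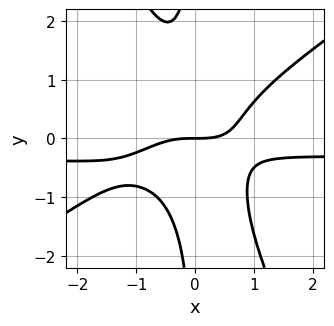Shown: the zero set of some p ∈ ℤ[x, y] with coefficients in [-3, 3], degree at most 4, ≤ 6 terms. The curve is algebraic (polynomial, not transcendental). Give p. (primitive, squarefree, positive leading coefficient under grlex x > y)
3*x^3*y - 3*x^2*y^2 - 2*x*y^3 + x^3 - 2*y

First, deg p = 4. The shape is more complex than any degree-3 curve.
Then, from the axis intercepts and sections: it crosses the y-axis at the gridline y = 0; it crosses the x-axis at the gridline x = 0.
Finally, putting this together gives p.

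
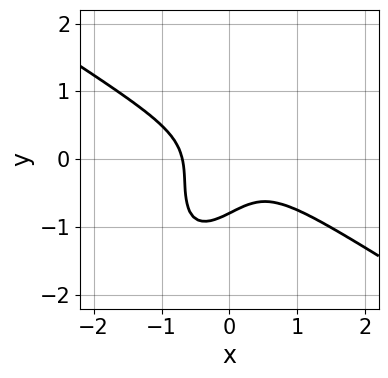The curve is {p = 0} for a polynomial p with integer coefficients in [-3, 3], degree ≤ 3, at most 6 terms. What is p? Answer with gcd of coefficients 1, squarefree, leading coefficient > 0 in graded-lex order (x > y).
Degree: a generic line meets the curve in up to 3 points, so deg p = 3.
Matching integer coefficients to the picture gives p.

3*x^3 + 2*x^2*y - 3*x*y^2 + 2*y^3 + 1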